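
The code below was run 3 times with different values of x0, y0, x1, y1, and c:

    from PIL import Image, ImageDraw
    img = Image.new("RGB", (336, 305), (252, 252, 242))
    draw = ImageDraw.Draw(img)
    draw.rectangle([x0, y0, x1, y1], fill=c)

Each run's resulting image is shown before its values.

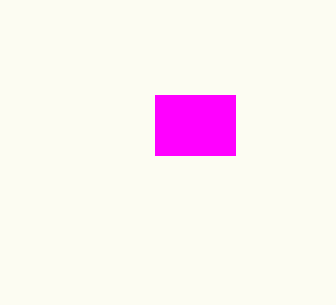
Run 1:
x0 = 155, y0 = 95, x1 = 235, y1 = 155, c = 'magenta'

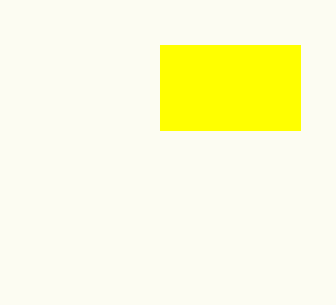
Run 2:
x0 = 160; y0 = 45; x1 = 300; y1 = 130; c = 'yellow'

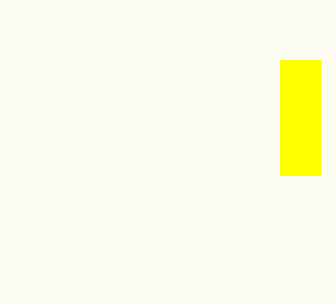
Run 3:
x0 = 280
y0 = 60
x1 = 320
y1 = 175
c = 'yellow'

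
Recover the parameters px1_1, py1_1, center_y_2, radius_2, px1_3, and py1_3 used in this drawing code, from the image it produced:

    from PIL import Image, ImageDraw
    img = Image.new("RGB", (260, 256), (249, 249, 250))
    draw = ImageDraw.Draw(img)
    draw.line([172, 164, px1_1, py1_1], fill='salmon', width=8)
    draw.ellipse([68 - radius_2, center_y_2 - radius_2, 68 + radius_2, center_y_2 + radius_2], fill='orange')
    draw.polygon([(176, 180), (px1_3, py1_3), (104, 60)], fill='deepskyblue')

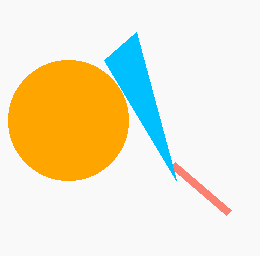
px1_1 = 228, py1_1 = 212, center_y_2 = 120, radius_2 = 60, px1_3 = 136, py1_3 = 32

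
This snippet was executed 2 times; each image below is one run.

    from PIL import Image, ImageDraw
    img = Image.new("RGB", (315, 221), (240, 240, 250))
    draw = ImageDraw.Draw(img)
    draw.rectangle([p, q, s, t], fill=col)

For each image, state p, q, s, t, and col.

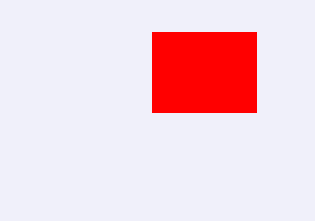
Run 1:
p = 152; q = 32; s = 256; t = 112; col = 'red'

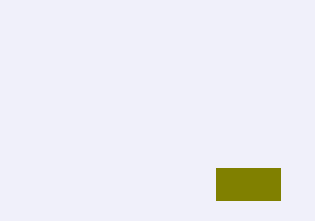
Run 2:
p = 216, q = 168, s = 280, t = 200, col = 'olive'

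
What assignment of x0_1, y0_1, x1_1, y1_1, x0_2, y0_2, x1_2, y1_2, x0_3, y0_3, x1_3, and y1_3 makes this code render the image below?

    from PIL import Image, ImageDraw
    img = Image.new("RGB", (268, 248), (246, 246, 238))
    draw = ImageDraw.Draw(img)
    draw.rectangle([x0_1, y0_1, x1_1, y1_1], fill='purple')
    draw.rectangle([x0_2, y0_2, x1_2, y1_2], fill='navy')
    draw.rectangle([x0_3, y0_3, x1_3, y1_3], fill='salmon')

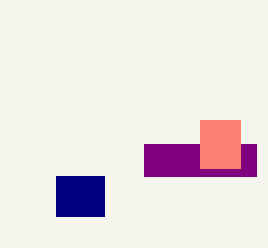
x0_1 = 144
y0_1 = 144
x1_1 = 256
y1_1 = 176
x0_2 = 56
y0_2 = 176
x1_2 = 104
y1_2 = 216
x0_3 = 200
y0_3 = 120
x1_3 = 240
y1_3 = 168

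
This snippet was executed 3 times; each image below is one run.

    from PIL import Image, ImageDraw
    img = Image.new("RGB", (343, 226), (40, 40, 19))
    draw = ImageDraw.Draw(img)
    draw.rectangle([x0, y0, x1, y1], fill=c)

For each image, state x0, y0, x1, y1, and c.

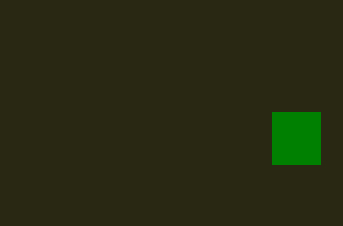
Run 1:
x0 = 272; y0 = 112; x1 = 320; y1 = 164; c = 'green'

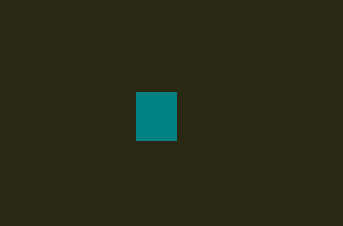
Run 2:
x0 = 136
y0 = 92
x1 = 176
y1 = 140
c = 'teal'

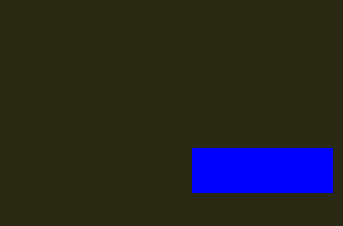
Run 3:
x0 = 192; y0 = 148; x1 = 332; y1 = 192; c = 'blue'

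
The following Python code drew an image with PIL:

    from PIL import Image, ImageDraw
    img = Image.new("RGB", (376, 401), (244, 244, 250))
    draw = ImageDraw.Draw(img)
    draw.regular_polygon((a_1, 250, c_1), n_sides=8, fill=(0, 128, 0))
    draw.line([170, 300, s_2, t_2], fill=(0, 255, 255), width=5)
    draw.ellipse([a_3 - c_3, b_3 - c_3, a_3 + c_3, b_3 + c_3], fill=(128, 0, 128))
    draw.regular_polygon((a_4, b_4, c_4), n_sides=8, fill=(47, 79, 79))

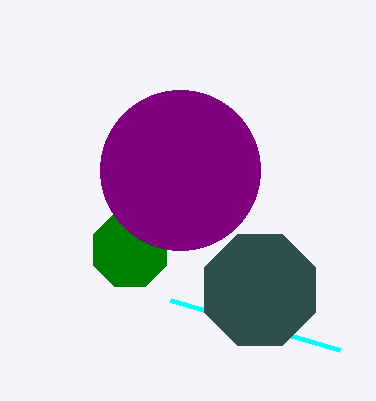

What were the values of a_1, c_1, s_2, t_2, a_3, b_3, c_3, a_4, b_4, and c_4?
a_1 = 130, c_1 = 40, s_2 = 340, t_2 = 350, a_3 = 180, b_3 = 170, c_3 = 80, a_4 = 260, b_4 = 290, c_4 = 60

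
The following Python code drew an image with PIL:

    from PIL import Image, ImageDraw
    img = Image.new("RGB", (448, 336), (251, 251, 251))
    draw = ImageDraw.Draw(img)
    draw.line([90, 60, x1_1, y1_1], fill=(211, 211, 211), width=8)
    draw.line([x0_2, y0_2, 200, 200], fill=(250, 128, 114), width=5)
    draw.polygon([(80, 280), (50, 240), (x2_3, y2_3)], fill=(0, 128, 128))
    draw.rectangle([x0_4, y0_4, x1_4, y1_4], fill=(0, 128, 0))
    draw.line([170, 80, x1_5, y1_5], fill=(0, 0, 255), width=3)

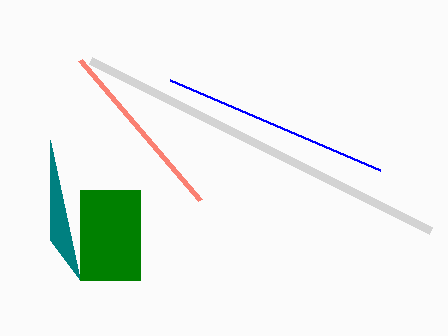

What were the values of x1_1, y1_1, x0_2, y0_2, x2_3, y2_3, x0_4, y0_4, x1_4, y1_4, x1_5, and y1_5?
x1_1 = 430; y1_1 = 230; x0_2 = 80; y0_2 = 60; x2_3 = 50; y2_3 = 140; x0_4 = 80; y0_4 = 190; x1_4 = 140; y1_4 = 280; x1_5 = 380; y1_5 = 170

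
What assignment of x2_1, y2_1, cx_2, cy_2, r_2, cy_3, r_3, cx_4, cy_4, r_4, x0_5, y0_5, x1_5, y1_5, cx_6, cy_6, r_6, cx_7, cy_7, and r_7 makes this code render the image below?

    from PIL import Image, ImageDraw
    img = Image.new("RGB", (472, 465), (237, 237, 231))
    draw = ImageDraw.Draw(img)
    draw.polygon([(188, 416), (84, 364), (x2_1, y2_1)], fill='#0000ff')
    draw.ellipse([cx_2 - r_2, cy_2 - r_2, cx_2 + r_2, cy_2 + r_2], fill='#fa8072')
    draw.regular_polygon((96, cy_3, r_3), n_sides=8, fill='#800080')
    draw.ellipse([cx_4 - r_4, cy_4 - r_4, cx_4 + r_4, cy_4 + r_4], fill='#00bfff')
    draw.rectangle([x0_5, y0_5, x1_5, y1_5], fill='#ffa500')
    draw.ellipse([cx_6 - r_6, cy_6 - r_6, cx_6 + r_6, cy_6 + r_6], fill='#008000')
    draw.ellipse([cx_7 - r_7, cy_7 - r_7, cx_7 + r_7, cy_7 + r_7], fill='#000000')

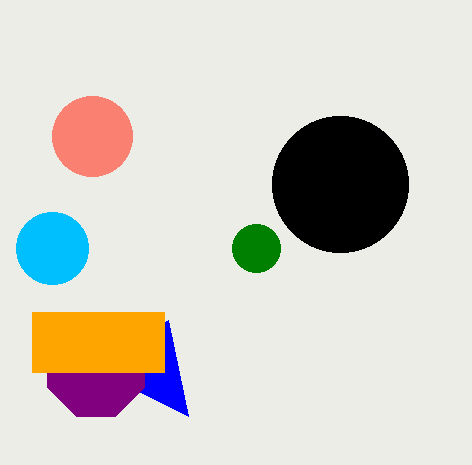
x2_1 = 168, y2_1 = 320, cx_2 = 92, cy_2 = 136, r_2 = 40, cy_3 = 368, r_3 = 52, cx_4 = 52, cy_4 = 248, r_4 = 36, x0_5 = 32, y0_5 = 312, x1_5 = 164, y1_5 = 372, cx_6 = 256, cy_6 = 248, r_6 = 24, cx_7 = 340, cy_7 = 184, r_7 = 68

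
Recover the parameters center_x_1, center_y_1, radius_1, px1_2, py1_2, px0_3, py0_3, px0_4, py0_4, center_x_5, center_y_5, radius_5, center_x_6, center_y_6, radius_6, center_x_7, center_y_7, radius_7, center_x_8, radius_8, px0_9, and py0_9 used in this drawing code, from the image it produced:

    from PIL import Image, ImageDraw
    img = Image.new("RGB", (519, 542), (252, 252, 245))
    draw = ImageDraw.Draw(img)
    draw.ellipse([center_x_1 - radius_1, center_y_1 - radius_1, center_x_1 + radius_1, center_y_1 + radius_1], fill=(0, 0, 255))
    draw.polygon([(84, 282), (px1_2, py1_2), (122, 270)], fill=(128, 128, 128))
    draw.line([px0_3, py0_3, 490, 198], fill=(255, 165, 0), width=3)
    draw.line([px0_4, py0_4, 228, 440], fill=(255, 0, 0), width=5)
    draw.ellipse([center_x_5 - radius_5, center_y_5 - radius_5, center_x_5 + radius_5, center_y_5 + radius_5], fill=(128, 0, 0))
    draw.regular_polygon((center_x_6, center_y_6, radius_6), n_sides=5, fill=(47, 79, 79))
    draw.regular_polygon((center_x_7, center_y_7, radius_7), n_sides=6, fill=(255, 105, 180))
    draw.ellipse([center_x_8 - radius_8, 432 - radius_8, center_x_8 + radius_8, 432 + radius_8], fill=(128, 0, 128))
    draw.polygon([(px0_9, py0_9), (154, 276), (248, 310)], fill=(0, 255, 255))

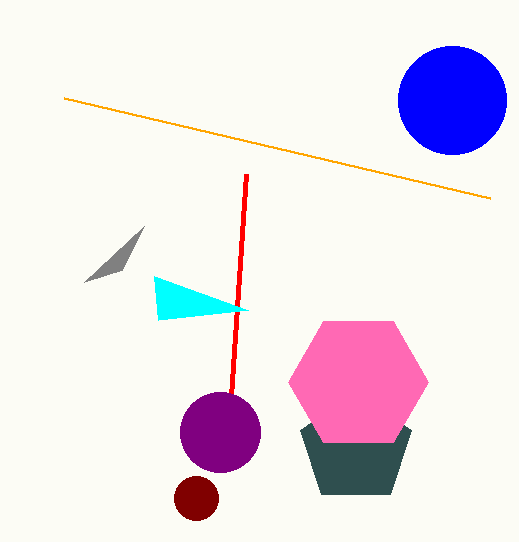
center_x_1 = 452
center_y_1 = 100
radius_1 = 54
px1_2 = 144
py1_2 = 226
px0_3 = 64
py0_3 = 98
px0_4 = 246
py0_4 = 174
center_x_5 = 196
center_y_5 = 498
radius_5 = 22
center_x_6 = 356
center_y_6 = 448
radius_6 = 58
center_x_7 = 358
center_y_7 = 382
radius_7 = 70
center_x_8 = 220
radius_8 = 40
px0_9 = 158
py0_9 = 320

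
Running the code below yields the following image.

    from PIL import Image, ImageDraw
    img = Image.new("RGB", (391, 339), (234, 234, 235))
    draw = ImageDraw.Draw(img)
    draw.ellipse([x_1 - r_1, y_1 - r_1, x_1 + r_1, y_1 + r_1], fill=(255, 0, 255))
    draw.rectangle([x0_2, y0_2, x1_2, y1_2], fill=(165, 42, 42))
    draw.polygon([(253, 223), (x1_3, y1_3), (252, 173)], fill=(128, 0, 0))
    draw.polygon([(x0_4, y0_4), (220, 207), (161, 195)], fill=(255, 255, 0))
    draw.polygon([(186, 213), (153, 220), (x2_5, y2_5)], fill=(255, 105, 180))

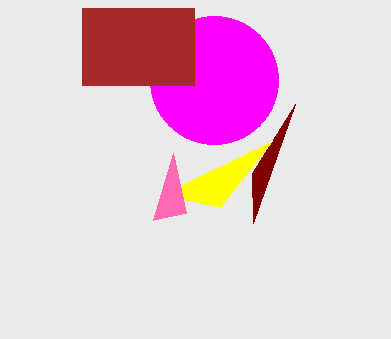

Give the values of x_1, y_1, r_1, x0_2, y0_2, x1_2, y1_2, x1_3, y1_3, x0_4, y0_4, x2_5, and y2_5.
x_1 = 214; y_1 = 80; r_1 = 64; x0_2 = 82; y0_2 = 8; x1_2 = 194; y1_2 = 85; x1_3 = 295; y1_3 = 104; x0_4 = 272; y0_4 = 141; x2_5 = 173; y2_5 = 153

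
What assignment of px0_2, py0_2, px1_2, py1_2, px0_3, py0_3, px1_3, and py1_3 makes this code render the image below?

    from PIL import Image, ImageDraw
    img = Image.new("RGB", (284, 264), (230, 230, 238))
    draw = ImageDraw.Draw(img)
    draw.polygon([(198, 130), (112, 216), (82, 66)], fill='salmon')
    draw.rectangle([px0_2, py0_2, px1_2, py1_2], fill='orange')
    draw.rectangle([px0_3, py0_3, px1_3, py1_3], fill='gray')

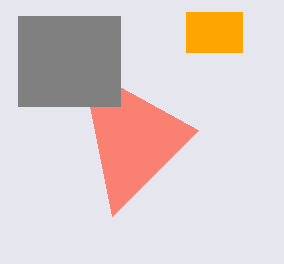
px0_2 = 186
py0_2 = 12
px1_2 = 242
py1_2 = 52
px0_3 = 18
py0_3 = 16
px1_3 = 120
py1_3 = 106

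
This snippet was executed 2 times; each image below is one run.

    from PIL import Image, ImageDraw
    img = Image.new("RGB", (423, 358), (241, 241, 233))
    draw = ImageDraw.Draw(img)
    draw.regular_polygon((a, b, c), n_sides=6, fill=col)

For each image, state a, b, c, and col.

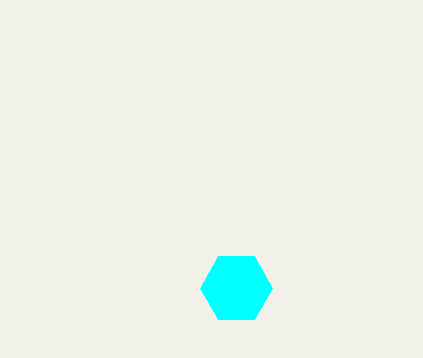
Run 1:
a = 236; b = 288; c = 36; col = 'cyan'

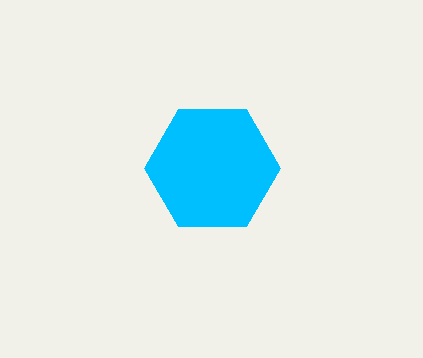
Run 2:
a = 212; b = 168; c = 68; col = 'deepskyblue'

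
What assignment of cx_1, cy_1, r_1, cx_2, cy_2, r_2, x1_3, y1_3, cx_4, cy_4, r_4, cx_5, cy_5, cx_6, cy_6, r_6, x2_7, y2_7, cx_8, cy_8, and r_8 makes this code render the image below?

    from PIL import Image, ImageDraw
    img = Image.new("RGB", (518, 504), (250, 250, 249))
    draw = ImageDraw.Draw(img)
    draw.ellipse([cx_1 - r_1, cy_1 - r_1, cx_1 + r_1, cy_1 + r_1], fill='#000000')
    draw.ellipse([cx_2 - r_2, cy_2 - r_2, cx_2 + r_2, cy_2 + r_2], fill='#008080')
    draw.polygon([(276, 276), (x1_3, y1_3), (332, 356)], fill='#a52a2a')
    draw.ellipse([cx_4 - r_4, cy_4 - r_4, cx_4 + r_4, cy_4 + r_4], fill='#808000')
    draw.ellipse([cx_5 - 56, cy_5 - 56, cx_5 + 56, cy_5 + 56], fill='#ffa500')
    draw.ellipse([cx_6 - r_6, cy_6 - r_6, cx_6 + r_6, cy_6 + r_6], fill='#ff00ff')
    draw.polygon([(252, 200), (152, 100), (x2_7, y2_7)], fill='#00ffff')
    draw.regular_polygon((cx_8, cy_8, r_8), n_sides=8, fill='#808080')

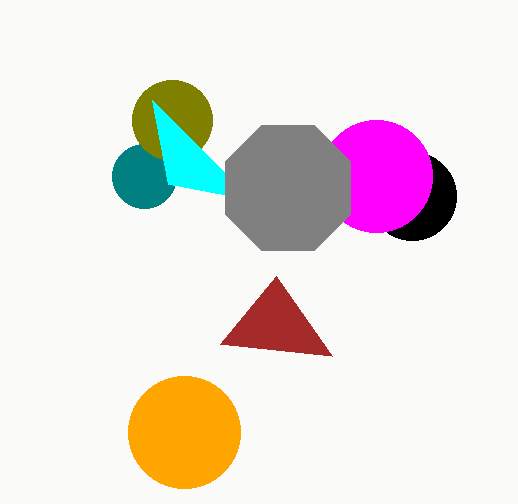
cx_1 = 412; cy_1 = 196; r_1 = 44; cx_2 = 144; cy_2 = 176; r_2 = 32; x1_3 = 220; y1_3 = 344; cx_4 = 172; cy_4 = 120; r_4 = 40; cx_5 = 184; cy_5 = 432; cx_6 = 376; cy_6 = 176; r_6 = 56; x2_7 = 168; y2_7 = 184; cx_8 = 288; cy_8 = 188; r_8 = 68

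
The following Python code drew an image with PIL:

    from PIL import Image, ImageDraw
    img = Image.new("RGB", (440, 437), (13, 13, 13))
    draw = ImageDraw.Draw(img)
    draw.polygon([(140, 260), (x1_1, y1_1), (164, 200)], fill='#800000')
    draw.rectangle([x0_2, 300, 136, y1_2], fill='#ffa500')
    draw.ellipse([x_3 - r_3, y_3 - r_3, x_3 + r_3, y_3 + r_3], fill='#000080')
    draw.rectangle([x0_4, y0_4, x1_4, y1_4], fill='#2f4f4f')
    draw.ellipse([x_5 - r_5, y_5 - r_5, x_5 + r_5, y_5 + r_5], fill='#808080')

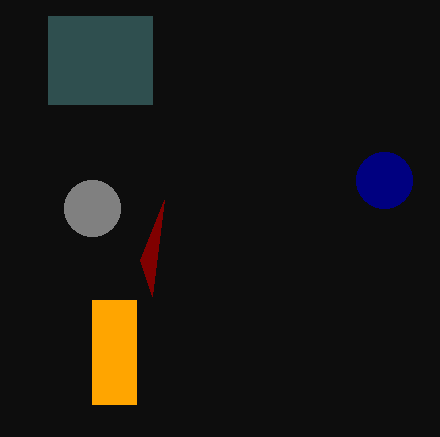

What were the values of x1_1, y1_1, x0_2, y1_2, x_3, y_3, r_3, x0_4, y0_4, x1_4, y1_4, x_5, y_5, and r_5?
x1_1 = 152
y1_1 = 296
x0_2 = 92
y1_2 = 404
x_3 = 384
y_3 = 180
r_3 = 28
x0_4 = 48
y0_4 = 16
x1_4 = 152
y1_4 = 104
x_5 = 92
y_5 = 208
r_5 = 28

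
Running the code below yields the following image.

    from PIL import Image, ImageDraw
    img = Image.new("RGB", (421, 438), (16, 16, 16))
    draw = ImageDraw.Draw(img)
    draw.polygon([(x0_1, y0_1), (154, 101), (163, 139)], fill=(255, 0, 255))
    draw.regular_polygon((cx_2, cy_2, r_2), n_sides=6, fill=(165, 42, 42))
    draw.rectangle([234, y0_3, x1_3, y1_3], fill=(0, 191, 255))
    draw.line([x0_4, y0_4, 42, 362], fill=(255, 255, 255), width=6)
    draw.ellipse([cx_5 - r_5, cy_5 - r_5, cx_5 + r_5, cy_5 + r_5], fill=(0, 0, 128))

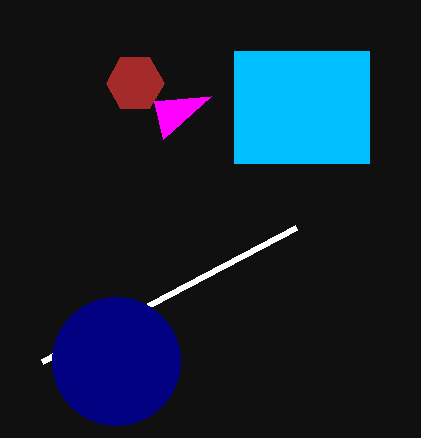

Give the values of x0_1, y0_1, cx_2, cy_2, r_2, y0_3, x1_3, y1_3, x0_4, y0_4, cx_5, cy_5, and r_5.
x0_1 = 211, y0_1 = 96, cx_2 = 135, cy_2 = 83, r_2 = 29, y0_3 = 51, x1_3 = 369, y1_3 = 163, x0_4 = 296, y0_4 = 228, cx_5 = 116, cy_5 = 361, r_5 = 64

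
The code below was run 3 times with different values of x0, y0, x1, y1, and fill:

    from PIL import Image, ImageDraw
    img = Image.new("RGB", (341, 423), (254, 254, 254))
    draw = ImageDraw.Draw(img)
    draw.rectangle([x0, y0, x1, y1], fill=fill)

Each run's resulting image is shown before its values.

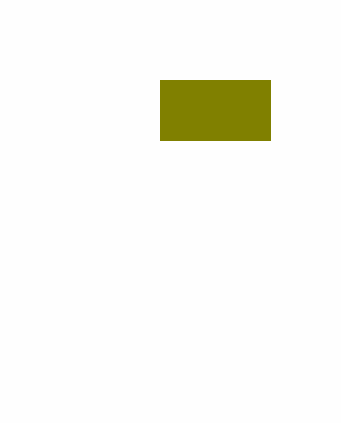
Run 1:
x0 = 160, y0 = 80, x1 = 270, y1 = 140, fill = 'olive'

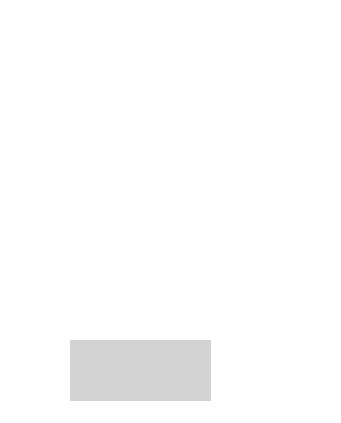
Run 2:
x0 = 70; y0 = 340; x1 = 210; y1 = 400; fill = 'lightgray'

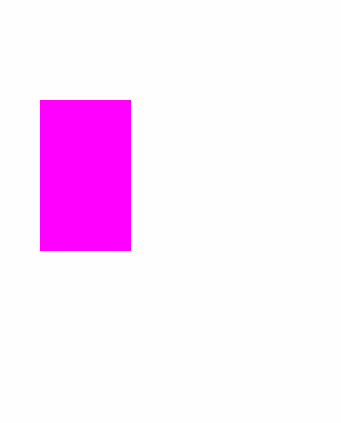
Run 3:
x0 = 40; y0 = 100; x1 = 130; y1 = 250; fill = 'magenta'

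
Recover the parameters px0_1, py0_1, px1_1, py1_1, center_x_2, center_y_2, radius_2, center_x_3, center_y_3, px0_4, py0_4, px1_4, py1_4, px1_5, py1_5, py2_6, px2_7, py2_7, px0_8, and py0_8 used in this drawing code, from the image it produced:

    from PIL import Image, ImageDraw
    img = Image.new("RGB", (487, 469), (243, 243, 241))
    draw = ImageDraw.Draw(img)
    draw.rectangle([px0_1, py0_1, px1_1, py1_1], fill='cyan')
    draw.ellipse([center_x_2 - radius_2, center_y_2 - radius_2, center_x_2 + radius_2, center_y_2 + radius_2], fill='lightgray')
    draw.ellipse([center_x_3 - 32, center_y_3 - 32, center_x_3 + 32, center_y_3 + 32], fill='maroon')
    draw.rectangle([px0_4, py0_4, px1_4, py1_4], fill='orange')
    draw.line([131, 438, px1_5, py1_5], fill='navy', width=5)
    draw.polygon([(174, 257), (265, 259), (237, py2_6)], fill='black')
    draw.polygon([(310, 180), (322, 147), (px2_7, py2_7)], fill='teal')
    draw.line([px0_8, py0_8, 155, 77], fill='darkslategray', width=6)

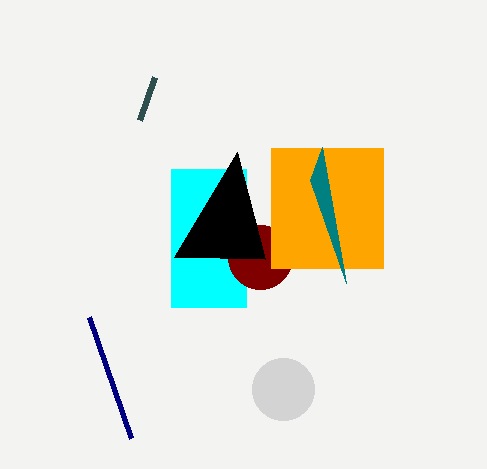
px0_1 = 171
py0_1 = 169
px1_1 = 246
py1_1 = 307
center_x_2 = 283
center_y_2 = 389
radius_2 = 31
center_x_3 = 260
center_y_3 = 257
px0_4 = 271
py0_4 = 148
px1_4 = 383
py1_4 = 268
px1_5 = 89
py1_5 = 317
py2_6 = 152
px2_7 = 346
py2_7 = 283
px0_8 = 140
py0_8 = 120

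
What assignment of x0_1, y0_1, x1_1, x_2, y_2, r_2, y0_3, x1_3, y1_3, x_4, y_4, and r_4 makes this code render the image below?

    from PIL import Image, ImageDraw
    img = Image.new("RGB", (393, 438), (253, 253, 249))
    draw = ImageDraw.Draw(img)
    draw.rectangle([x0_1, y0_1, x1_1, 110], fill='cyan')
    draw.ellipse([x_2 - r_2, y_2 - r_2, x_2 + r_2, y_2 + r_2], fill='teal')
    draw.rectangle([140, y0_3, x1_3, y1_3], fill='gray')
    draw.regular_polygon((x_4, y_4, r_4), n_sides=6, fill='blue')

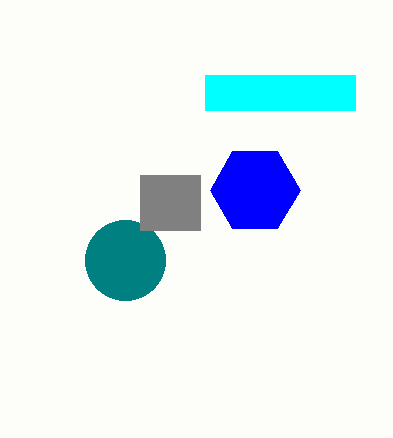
x0_1 = 205, y0_1 = 75, x1_1 = 355, x_2 = 125, y_2 = 260, r_2 = 40, y0_3 = 175, x1_3 = 200, y1_3 = 230, x_4 = 255, y_4 = 190, r_4 = 45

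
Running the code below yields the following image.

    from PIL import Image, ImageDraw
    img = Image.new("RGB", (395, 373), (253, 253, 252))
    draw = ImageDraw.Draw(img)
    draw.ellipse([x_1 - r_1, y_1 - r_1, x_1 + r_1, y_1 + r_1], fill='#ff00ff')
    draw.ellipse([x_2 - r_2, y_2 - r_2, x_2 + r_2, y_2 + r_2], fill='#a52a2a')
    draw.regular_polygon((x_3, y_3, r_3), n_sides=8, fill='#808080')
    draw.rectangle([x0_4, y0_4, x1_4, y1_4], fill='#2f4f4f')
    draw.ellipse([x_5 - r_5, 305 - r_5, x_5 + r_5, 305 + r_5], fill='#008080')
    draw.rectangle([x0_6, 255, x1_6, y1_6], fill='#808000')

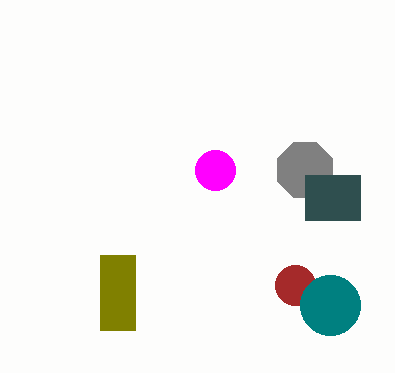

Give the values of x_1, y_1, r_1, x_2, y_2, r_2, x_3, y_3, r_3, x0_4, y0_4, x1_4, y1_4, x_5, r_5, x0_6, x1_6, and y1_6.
x_1 = 215, y_1 = 170, r_1 = 20, x_2 = 295, y_2 = 285, r_2 = 20, x_3 = 305, y_3 = 170, r_3 = 30, x0_4 = 305, y0_4 = 175, x1_4 = 360, y1_4 = 220, x_5 = 330, r_5 = 30, x0_6 = 100, x1_6 = 135, y1_6 = 330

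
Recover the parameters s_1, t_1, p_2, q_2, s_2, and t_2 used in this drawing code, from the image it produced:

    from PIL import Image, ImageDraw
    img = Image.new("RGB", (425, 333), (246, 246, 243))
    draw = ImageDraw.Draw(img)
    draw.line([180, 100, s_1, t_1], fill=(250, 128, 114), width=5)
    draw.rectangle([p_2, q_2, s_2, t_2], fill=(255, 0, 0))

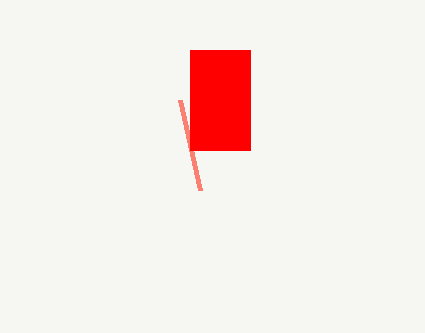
s_1 = 200, t_1 = 190, p_2 = 190, q_2 = 50, s_2 = 250, t_2 = 150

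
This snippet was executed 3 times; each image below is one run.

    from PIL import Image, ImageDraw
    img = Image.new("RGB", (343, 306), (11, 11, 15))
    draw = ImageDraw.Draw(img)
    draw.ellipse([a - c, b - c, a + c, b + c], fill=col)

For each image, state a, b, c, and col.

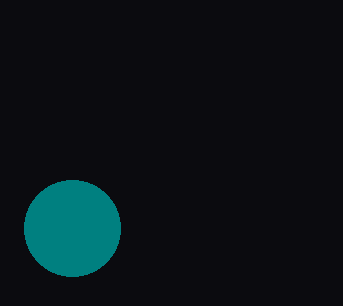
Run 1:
a = 72
b = 228
c = 48
col = 'teal'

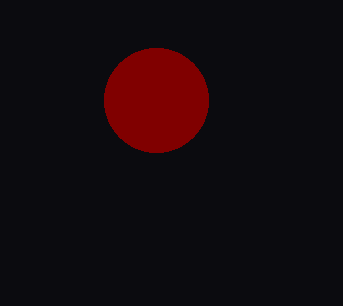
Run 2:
a = 156, b = 100, c = 52, col = 'maroon'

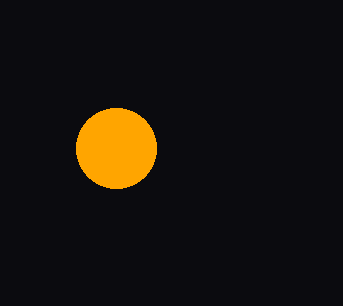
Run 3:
a = 116, b = 148, c = 40, col = 'orange'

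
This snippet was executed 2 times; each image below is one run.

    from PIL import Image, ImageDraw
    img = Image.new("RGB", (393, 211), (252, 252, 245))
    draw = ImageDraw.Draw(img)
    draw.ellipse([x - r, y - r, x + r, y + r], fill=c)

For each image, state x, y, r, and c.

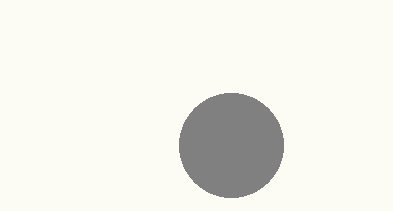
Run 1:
x = 231; y = 145; r = 52; c = 'gray'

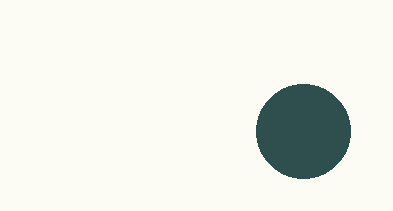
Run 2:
x = 303, y = 131, r = 47, c = 'darkslategray'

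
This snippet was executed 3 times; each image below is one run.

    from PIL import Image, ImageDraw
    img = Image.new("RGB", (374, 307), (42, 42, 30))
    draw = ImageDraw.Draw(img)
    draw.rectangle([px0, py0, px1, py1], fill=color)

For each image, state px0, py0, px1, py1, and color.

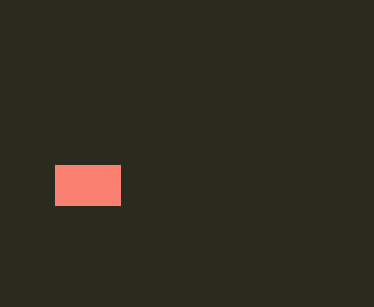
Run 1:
px0 = 55, py0 = 165, px1 = 120, py1 = 205, color = 'salmon'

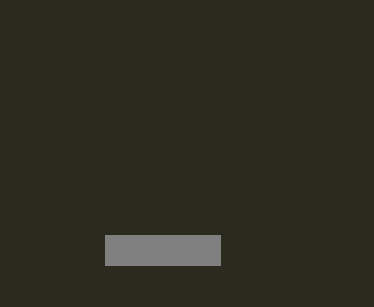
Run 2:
px0 = 105
py0 = 235
px1 = 220
py1 = 265
color = 'gray'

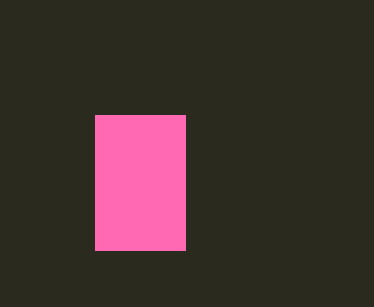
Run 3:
px0 = 95; py0 = 115; px1 = 185; py1 = 250; color = 'hotpink'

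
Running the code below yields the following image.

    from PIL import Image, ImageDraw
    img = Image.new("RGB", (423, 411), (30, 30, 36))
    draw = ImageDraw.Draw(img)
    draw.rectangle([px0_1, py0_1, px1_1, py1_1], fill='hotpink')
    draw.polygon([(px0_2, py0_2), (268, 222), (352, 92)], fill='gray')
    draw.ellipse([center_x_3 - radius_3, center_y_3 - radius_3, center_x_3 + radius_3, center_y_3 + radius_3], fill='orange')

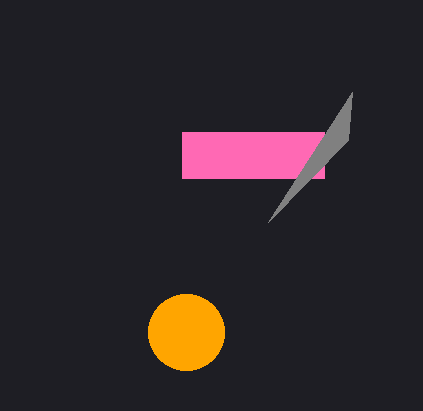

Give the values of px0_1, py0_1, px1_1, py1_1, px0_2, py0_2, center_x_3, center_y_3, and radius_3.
px0_1 = 182; py0_1 = 132; px1_1 = 324; py1_1 = 178; px0_2 = 348; py0_2 = 140; center_x_3 = 186; center_y_3 = 332; radius_3 = 38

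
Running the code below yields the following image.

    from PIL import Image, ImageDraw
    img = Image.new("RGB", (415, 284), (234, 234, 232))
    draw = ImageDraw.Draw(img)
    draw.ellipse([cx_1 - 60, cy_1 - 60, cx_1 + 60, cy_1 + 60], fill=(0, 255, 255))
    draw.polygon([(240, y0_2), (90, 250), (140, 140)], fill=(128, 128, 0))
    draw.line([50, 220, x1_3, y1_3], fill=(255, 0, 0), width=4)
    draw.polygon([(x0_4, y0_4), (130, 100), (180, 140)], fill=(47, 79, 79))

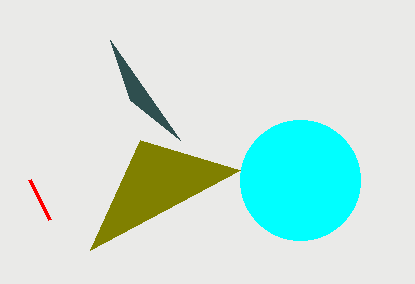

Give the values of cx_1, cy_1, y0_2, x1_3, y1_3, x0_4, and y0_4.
cx_1 = 300, cy_1 = 180, y0_2 = 170, x1_3 = 30, y1_3 = 180, x0_4 = 110, y0_4 = 40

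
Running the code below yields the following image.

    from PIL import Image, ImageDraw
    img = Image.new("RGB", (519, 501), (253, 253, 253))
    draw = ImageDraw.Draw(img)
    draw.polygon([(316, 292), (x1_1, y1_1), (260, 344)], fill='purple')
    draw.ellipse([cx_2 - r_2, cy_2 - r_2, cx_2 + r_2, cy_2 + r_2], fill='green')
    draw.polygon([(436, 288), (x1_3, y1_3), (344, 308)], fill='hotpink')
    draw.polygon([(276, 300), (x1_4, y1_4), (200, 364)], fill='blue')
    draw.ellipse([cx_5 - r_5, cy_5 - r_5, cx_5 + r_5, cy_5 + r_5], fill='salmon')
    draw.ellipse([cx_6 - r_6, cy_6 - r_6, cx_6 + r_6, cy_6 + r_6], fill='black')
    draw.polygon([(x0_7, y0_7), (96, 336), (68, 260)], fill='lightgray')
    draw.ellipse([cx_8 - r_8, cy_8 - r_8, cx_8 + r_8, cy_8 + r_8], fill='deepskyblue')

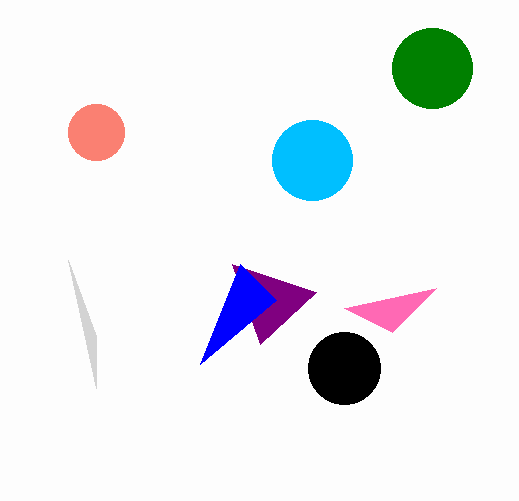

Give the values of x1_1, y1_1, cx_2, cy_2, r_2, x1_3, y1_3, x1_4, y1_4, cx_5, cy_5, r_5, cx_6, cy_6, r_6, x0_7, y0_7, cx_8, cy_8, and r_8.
x1_1 = 232; y1_1 = 264; cx_2 = 432; cy_2 = 68; r_2 = 40; x1_3 = 392; y1_3 = 332; x1_4 = 240; y1_4 = 264; cx_5 = 96; cy_5 = 132; r_5 = 28; cx_6 = 344; cy_6 = 368; r_6 = 36; x0_7 = 96; y0_7 = 388; cx_8 = 312; cy_8 = 160; r_8 = 40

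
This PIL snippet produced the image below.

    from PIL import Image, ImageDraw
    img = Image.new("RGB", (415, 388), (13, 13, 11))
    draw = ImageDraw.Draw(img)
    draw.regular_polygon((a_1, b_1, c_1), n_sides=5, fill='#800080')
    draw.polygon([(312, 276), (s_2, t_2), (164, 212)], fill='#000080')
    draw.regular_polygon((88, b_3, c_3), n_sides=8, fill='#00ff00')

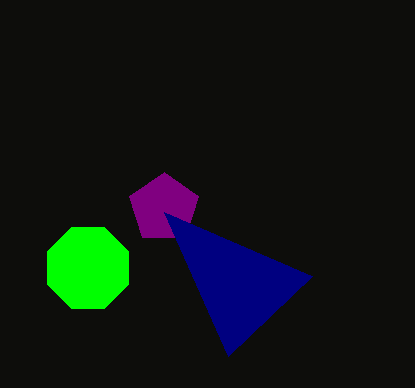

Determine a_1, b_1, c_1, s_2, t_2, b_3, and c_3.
a_1 = 164; b_1 = 208; c_1 = 36; s_2 = 228; t_2 = 356; b_3 = 268; c_3 = 44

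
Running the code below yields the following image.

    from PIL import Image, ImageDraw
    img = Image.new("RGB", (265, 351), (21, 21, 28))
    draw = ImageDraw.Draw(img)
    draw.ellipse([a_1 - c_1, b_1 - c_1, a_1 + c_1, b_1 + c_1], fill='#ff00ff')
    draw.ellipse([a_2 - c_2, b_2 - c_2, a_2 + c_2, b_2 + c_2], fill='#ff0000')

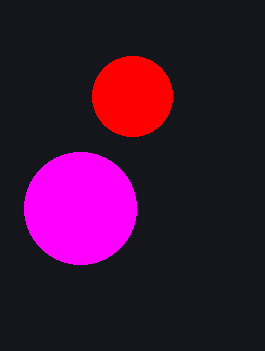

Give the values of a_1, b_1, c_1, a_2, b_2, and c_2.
a_1 = 80; b_1 = 208; c_1 = 56; a_2 = 132; b_2 = 96; c_2 = 40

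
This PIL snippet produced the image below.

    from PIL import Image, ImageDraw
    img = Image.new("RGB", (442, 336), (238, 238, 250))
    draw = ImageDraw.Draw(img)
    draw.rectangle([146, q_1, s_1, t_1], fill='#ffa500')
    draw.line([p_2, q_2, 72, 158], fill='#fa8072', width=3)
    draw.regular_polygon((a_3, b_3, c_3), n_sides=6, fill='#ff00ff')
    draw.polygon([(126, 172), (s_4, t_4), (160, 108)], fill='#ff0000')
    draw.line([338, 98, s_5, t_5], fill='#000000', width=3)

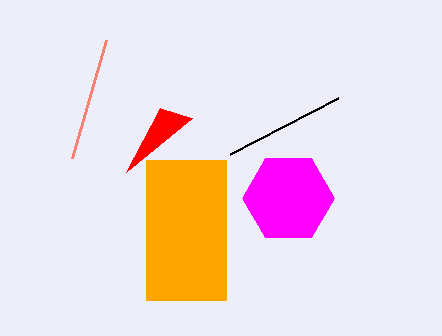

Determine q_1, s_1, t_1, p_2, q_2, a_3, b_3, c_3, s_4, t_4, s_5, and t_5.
q_1 = 160, s_1 = 226, t_1 = 300, p_2 = 106, q_2 = 40, a_3 = 288, b_3 = 198, c_3 = 46, s_4 = 192, t_4 = 118, s_5 = 230, t_5 = 154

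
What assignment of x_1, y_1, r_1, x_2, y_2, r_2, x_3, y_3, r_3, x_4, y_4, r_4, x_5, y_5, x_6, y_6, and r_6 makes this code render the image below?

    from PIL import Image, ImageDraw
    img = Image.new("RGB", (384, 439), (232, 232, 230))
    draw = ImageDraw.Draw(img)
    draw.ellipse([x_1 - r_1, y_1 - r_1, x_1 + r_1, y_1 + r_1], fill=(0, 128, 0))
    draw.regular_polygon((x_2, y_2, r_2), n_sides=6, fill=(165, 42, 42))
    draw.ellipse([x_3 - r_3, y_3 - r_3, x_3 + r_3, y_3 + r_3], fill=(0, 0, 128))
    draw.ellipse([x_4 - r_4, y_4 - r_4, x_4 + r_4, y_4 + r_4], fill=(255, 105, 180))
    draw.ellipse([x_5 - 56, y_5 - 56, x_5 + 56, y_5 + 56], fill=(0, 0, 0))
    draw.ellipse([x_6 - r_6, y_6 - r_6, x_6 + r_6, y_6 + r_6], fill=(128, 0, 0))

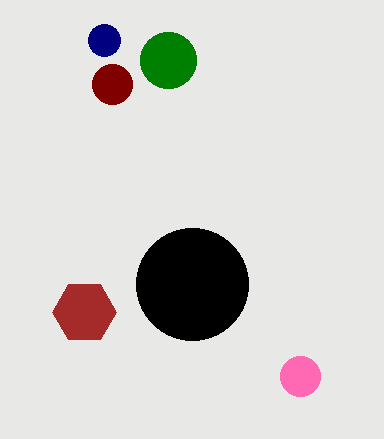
x_1 = 168, y_1 = 60, r_1 = 28, x_2 = 84, y_2 = 312, r_2 = 32, x_3 = 104, y_3 = 40, r_3 = 16, x_4 = 300, y_4 = 376, r_4 = 20, x_5 = 192, y_5 = 284, x_6 = 112, y_6 = 84, r_6 = 20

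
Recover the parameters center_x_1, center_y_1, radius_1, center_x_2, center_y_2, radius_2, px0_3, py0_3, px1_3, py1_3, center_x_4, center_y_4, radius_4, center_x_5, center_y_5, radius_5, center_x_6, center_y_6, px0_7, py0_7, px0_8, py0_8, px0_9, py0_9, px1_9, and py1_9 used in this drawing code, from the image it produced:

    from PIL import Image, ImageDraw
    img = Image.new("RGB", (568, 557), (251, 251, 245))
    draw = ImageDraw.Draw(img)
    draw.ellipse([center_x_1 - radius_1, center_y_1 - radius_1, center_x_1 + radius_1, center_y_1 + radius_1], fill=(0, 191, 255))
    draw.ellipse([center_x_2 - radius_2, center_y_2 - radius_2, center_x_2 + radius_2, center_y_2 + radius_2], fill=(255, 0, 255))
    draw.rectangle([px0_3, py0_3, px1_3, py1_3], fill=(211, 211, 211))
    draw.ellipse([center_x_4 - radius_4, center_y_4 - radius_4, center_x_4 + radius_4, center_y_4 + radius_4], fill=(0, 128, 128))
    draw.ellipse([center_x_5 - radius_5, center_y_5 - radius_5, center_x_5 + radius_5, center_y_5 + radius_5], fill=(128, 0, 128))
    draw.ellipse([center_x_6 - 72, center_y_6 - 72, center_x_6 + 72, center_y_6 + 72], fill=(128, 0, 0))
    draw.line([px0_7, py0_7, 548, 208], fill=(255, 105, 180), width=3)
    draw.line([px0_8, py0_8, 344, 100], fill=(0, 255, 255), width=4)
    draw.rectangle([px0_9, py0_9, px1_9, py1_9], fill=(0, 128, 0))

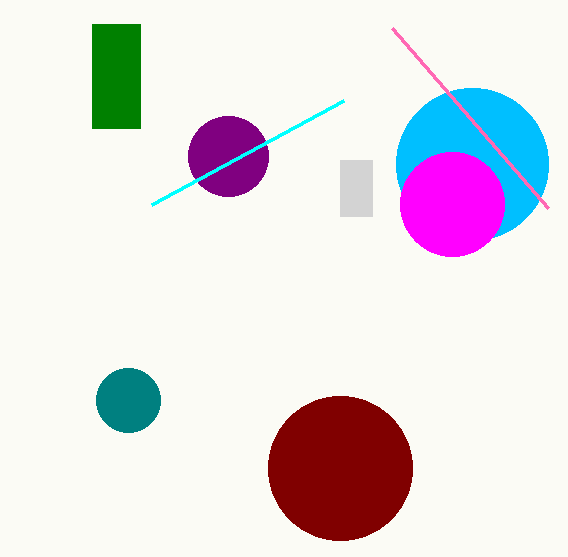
center_x_1 = 472
center_y_1 = 164
radius_1 = 76
center_x_2 = 452
center_y_2 = 204
radius_2 = 52
px0_3 = 340
py0_3 = 160
px1_3 = 372
py1_3 = 216
center_x_4 = 128
center_y_4 = 400
radius_4 = 32
center_x_5 = 228
center_y_5 = 156
radius_5 = 40
center_x_6 = 340
center_y_6 = 468
px0_7 = 392
py0_7 = 28
px0_8 = 152
py0_8 = 204
px0_9 = 92
py0_9 = 24
px1_9 = 140
py1_9 = 128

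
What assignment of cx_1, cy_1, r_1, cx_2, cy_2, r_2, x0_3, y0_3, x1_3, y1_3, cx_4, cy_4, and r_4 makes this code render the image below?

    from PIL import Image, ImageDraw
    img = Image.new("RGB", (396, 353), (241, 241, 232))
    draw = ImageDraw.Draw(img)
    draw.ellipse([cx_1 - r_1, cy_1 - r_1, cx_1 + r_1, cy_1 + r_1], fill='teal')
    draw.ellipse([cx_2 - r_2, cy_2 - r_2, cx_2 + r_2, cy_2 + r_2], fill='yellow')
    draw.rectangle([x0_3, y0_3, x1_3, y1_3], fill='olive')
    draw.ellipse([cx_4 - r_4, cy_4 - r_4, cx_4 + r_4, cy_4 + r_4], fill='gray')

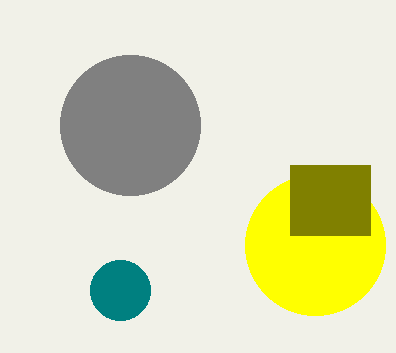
cx_1 = 120
cy_1 = 290
r_1 = 30
cx_2 = 315
cy_2 = 245
r_2 = 70
x0_3 = 290
y0_3 = 165
x1_3 = 370
y1_3 = 235
cx_4 = 130
cy_4 = 125
r_4 = 70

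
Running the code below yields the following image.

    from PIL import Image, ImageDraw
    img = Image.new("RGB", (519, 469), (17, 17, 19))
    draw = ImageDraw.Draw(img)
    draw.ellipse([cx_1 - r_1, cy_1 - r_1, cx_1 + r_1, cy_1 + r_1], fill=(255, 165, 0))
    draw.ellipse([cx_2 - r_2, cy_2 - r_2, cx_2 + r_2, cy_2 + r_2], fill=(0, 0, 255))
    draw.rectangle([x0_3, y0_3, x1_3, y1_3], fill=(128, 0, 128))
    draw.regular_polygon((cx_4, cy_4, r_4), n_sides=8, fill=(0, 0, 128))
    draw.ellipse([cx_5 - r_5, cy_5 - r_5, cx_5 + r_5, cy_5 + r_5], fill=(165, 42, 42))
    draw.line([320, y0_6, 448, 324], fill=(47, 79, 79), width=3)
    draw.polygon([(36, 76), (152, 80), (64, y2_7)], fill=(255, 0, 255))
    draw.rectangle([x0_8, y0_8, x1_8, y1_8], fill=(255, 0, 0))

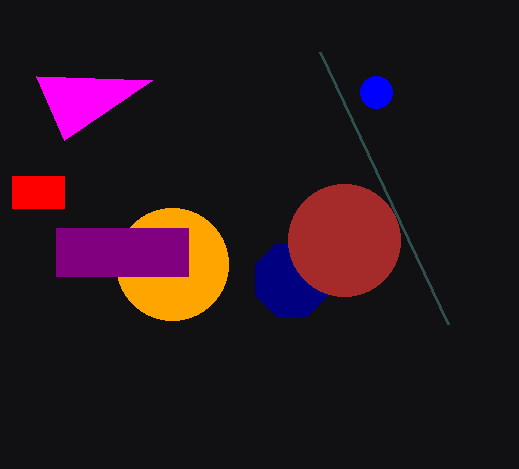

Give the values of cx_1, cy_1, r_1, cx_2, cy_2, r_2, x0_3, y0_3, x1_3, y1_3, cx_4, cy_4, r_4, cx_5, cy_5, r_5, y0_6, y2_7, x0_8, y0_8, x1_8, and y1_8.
cx_1 = 172, cy_1 = 264, r_1 = 56, cx_2 = 376, cy_2 = 92, r_2 = 16, x0_3 = 56, y0_3 = 228, x1_3 = 188, y1_3 = 276, cx_4 = 292, cy_4 = 280, r_4 = 40, cx_5 = 344, cy_5 = 240, r_5 = 56, y0_6 = 52, y2_7 = 140, x0_8 = 12, y0_8 = 176, x1_8 = 64, y1_8 = 208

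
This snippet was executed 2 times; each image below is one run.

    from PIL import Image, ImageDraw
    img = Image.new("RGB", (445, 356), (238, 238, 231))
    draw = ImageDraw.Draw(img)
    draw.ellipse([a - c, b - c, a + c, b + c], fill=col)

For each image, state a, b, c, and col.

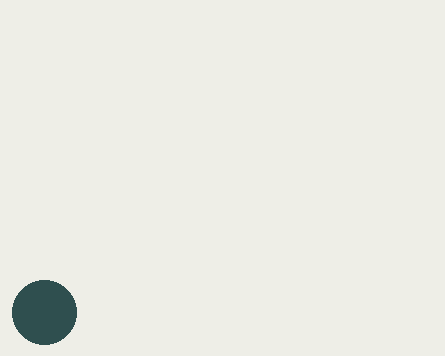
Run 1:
a = 44; b = 312; c = 32; col = 'darkslategray'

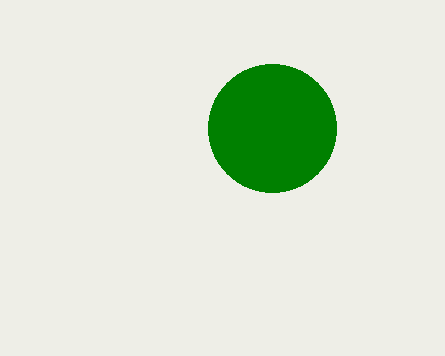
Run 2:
a = 272
b = 128
c = 64
col = 'green'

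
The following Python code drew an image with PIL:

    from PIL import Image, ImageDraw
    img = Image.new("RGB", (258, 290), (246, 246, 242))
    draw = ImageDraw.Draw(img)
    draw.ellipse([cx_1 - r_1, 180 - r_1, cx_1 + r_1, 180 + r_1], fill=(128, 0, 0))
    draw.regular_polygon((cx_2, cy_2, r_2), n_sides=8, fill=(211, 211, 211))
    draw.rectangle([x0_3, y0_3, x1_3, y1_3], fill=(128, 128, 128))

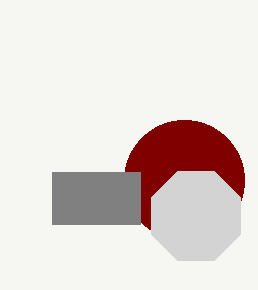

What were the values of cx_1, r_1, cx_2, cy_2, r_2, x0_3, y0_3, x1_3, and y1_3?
cx_1 = 184; r_1 = 60; cx_2 = 196; cy_2 = 216; r_2 = 48; x0_3 = 52; y0_3 = 172; x1_3 = 140; y1_3 = 224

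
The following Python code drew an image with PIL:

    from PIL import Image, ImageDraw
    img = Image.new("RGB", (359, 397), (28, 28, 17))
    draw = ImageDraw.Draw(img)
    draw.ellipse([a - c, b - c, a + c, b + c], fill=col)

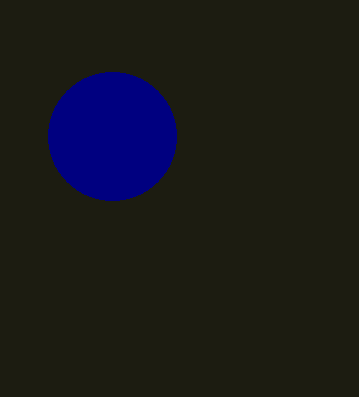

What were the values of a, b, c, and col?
a = 112
b = 136
c = 64
col = 'navy'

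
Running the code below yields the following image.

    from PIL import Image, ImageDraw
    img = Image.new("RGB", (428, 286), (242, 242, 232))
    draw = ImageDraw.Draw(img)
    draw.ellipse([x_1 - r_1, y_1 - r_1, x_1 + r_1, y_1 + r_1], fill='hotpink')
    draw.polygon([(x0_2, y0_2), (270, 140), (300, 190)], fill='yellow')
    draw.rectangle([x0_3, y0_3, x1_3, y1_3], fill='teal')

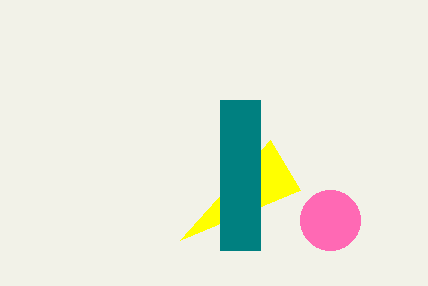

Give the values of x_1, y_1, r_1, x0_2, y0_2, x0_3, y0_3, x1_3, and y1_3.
x_1 = 330
y_1 = 220
r_1 = 30
x0_2 = 180
y0_2 = 240
x0_3 = 220
y0_3 = 100
x1_3 = 260
y1_3 = 250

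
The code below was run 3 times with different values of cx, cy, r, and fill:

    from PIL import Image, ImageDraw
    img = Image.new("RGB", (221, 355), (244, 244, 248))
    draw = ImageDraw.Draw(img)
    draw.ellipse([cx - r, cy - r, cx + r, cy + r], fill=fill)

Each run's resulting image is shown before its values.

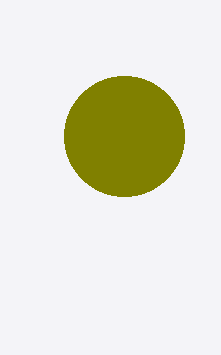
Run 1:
cx = 124, cy = 136, r = 60, fill = 'olive'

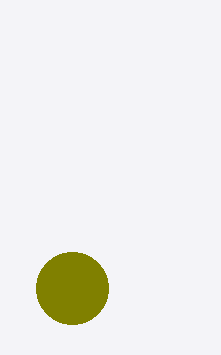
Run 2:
cx = 72
cy = 288
r = 36
fill = 'olive'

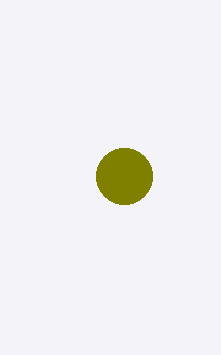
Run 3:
cx = 124
cy = 176
r = 28
fill = 'olive'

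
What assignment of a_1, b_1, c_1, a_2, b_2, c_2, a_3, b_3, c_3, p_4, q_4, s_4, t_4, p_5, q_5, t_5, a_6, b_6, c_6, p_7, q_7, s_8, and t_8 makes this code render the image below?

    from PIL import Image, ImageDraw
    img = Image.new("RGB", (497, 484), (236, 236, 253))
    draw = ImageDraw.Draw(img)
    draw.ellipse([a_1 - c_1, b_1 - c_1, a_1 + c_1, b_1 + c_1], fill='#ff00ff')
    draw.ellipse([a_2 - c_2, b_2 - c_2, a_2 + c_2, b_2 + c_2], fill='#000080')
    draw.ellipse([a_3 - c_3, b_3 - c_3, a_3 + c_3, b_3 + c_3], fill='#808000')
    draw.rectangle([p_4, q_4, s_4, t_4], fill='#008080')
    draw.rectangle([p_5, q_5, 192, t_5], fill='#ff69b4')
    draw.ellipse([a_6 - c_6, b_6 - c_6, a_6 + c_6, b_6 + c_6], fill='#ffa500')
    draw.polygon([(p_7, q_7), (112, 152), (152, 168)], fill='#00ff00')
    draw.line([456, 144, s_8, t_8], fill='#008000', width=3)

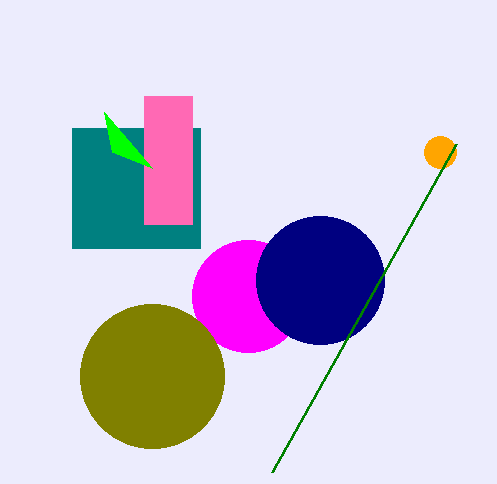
a_1 = 248
b_1 = 296
c_1 = 56
a_2 = 320
b_2 = 280
c_2 = 64
a_3 = 152
b_3 = 376
c_3 = 72
p_4 = 72
q_4 = 128
s_4 = 200
t_4 = 248
p_5 = 144
q_5 = 96
t_5 = 224
a_6 = 440
b_6 = 152
c_6 = 16
p_7 = 104
q_7 = 112
s_8 = 272
t_8 = 472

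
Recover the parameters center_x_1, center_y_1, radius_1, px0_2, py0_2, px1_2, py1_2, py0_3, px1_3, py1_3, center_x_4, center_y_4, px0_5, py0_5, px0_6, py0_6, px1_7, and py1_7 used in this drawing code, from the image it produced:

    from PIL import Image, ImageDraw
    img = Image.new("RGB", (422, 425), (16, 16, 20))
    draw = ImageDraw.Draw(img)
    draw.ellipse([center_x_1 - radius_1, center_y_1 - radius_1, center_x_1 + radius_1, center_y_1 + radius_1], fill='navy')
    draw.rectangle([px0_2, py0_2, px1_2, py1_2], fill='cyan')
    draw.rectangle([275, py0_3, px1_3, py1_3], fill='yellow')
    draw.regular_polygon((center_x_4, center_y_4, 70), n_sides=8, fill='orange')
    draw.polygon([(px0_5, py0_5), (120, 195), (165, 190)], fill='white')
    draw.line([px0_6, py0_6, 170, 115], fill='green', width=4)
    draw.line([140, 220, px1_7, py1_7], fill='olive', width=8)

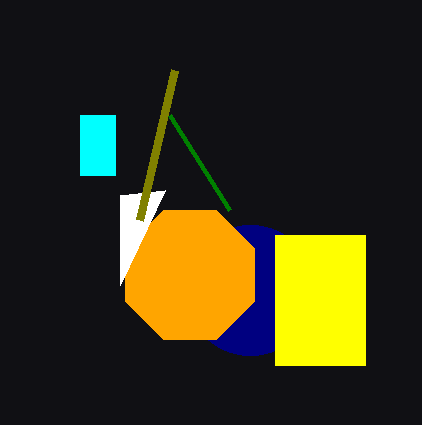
center_x_1 = 250; center_y_1 = 290; radius_1 = 65; px0_2 = 80; py0_2 = 115; px1_2 = 115; py1_2 = 175; py0_3 = 235; px1_3 = 365; py1_3 = 365; center_x_4 = 190; center_y_4 = 275; px0_5 = 120; py0_5 = 285; px0_6 = 230; py0_6 = 210; px1_7 = 175; py1_7 = 70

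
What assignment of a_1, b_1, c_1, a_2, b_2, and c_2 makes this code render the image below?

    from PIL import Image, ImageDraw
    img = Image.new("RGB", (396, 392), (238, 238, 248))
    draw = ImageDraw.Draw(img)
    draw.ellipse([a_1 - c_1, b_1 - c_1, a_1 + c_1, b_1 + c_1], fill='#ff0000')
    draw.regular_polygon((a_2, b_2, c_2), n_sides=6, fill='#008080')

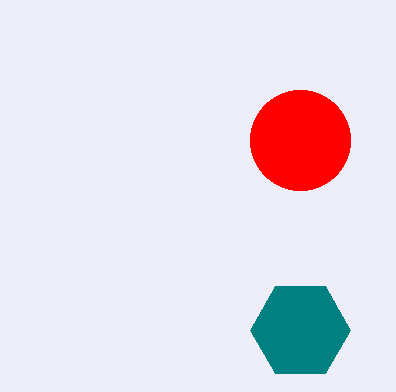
a_1 = 300
b_1 = 140
c_1 = 50
a_2 = 300
b_2 = 330
c_2 = 50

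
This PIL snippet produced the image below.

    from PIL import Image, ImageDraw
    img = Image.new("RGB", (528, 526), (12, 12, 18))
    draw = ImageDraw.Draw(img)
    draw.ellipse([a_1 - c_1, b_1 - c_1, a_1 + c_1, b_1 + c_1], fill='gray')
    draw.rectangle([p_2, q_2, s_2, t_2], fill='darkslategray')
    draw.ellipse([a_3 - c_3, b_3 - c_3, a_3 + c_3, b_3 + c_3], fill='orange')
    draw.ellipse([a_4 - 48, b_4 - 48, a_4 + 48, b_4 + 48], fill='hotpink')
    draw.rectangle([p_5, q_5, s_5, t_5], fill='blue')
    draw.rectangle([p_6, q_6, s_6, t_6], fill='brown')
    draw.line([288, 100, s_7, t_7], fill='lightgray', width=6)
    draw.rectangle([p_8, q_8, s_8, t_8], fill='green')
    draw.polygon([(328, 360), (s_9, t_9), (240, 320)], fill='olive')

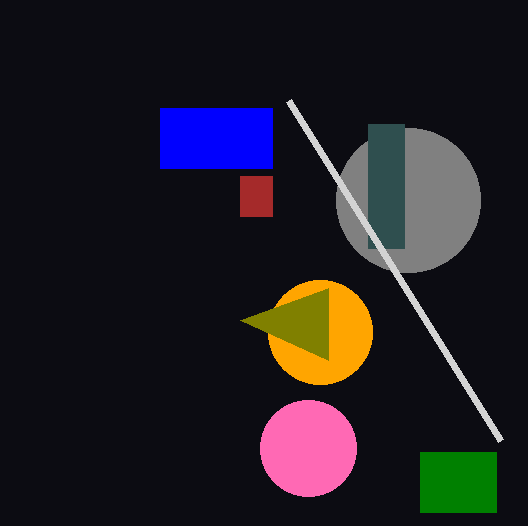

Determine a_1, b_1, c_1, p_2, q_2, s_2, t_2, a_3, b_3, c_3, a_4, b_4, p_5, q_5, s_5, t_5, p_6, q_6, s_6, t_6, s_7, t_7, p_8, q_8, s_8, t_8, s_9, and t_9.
a_1 = 408
b_1 = 200
c_1 = 72
p_2 = 368
q_2 = 124
s_2 = 404
t_2 = 248
a_3 = 320
b_3 = 332
c_3 = 52
a_4 = 308
b_4 = 448
p_5 = 160
q_5 = 108
s_5 = 272
t_5 = 168
p_6 = 240
q_6 = 176
s_6 = 272
t_6 = 216
s_7 = 500
t_7 = 440
p_8 = 420
q_8 = 452
s_8 = 496
t_8 = 512
s_9 = 328
t_9 = 288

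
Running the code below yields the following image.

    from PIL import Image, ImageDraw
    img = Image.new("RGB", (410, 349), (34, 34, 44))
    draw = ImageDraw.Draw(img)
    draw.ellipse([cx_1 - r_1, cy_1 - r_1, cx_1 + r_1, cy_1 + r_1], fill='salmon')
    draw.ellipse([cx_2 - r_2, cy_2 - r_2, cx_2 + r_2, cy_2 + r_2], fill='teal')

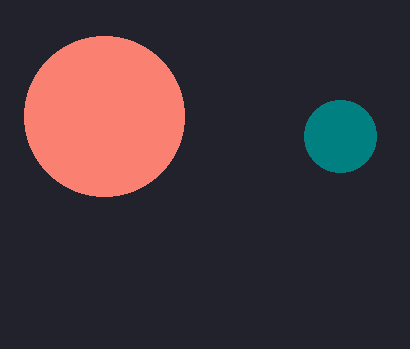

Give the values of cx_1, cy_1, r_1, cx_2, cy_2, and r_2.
cx_1 = 104, cy_1 = 116, r_1 = 80, cx_2 = 340, cy_2 = 136, r_2 = 36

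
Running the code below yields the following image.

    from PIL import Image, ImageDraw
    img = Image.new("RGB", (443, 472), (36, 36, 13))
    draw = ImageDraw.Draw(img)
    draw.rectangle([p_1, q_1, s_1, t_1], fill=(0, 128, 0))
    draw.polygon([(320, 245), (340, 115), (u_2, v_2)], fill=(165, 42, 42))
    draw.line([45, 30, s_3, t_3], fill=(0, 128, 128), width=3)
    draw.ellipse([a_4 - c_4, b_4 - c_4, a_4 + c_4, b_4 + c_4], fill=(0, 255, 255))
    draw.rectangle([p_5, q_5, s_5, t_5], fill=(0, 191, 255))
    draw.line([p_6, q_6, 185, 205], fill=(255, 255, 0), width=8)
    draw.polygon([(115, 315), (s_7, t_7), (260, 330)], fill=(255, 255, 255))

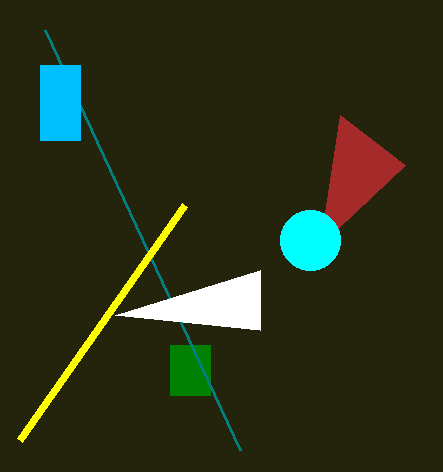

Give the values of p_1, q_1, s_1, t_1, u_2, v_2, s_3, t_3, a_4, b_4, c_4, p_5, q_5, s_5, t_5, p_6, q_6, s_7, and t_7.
p_1 = 170
q_1 = 345
s_1 = 210
t_1 = 395
u_2 = 405
v_2 = 165
s_3 = 240
t_3 = 450
a_4 = 310
b_4 = 240
c_4 = 30
p_5 = 40
q_5 = 65
s_5 = 80
t_5 = 140
p_6 = 20
q_6 = 440
s_7 = 260
t_7 = 270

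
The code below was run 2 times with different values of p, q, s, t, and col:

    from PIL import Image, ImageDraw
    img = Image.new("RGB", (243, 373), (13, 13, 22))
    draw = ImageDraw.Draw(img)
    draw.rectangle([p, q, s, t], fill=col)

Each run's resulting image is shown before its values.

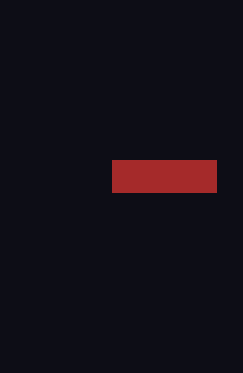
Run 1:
p = 112; q = 160; s = 216; t = 192; col = 'brown'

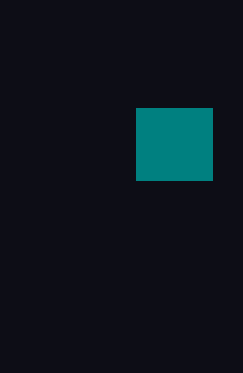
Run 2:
p = 136
q = 108
s = 212
t = 180
col = 'teal'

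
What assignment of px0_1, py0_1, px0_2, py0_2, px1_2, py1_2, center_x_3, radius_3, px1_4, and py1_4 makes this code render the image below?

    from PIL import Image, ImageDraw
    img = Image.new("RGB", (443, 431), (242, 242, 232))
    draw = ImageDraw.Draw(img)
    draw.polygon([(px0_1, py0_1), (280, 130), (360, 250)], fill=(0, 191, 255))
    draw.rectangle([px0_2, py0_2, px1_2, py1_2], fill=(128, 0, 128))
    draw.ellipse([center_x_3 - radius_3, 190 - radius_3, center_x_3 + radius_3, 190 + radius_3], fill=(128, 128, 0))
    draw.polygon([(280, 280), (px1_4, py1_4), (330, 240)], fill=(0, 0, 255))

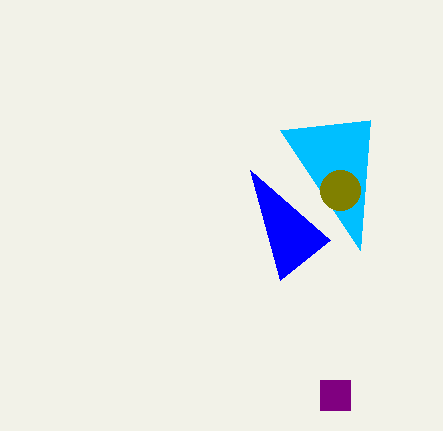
px0_1 = 370, py0_1 = 120, px0_2 = 320, py0_2 = 380, px1_2 = 350, py1_2 = 410, center_x_3 = 340, radius_3 = 20, px1_4 = 250, py1_4 = 170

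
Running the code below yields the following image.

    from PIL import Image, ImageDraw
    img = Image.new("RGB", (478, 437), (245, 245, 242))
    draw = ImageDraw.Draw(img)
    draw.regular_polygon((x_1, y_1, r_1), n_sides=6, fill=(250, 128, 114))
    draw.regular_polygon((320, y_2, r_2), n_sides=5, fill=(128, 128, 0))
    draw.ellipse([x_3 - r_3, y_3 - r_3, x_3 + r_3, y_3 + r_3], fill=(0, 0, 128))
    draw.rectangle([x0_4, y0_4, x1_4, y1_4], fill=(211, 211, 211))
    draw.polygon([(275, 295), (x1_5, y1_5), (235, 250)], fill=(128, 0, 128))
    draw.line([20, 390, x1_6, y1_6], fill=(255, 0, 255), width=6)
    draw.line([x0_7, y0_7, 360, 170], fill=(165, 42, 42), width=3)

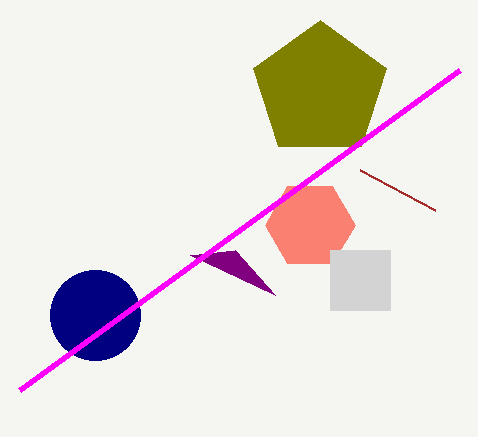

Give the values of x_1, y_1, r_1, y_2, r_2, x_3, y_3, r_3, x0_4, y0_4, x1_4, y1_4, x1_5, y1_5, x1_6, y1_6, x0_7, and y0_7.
x_1 = 310, y_1 = 225, r_1 = 45, y_2 = 90, r_2 = 70, x_3 = 95, y_3 = 315, r_3 = 45, x0_4 = 330, y0_4 = 250, x1_4 = 390, y1_4 = 310, x1_5 = 190, y1_5 = 255, x1_6 = 460, y1_6 = 70, x0_7 = 435, y0_7 = 210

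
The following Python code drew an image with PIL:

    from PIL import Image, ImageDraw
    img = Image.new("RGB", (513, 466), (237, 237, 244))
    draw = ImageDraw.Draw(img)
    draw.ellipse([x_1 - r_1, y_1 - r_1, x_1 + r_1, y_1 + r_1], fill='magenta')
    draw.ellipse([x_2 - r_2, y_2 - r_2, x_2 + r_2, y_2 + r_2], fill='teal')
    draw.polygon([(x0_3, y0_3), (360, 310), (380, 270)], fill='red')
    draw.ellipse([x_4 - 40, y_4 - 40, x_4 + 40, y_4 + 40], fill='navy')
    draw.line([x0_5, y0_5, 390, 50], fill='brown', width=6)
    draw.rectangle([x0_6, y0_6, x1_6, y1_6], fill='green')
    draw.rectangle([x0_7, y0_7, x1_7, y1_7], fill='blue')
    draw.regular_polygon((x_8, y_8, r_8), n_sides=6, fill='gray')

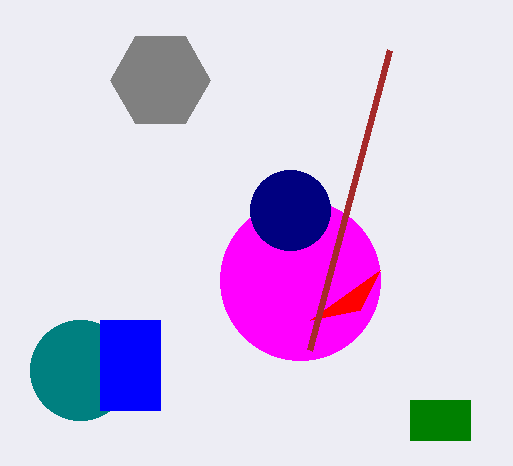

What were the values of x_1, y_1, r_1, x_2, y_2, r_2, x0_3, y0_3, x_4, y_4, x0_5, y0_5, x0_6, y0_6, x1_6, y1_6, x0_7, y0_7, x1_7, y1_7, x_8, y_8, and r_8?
x_1 = 300, y_1 = 280, r_1 = 80, x_2 = 80, y_2 = 370, r_2 = 50, x0_3 = 310, y0_3 = 320, x_4 = 290, y_4 = 210, x0_5 = 310, y0_5 = 350, x0_6 = 410, y0_6 = 400, x1_6 = 470, y1_6 = 440, x0_7 = 100, y0_7 = 320, x1_7 = 160, y1_7 = 410, x_8 = 160, y_8 = 80, r_8 = 50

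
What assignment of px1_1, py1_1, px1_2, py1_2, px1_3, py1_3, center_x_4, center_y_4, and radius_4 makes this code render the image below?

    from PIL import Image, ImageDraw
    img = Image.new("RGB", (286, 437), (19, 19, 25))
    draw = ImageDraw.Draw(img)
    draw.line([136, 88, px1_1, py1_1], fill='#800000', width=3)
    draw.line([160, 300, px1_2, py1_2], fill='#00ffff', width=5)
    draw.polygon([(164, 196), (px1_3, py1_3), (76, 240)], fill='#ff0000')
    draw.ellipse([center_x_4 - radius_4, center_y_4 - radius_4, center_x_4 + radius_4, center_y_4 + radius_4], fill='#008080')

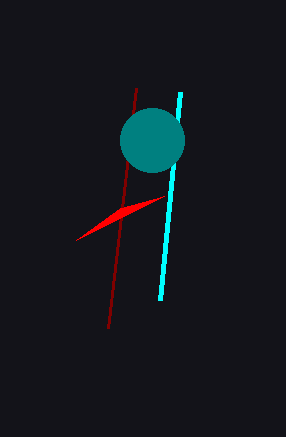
px1_1 = 108; py1_1 = 328; px1_2 = 180; py1_2 = 92; px1_3 = 120; py1_3 = 208; center_x_4 = 152; center_y_4 = 140; radius_4 = 32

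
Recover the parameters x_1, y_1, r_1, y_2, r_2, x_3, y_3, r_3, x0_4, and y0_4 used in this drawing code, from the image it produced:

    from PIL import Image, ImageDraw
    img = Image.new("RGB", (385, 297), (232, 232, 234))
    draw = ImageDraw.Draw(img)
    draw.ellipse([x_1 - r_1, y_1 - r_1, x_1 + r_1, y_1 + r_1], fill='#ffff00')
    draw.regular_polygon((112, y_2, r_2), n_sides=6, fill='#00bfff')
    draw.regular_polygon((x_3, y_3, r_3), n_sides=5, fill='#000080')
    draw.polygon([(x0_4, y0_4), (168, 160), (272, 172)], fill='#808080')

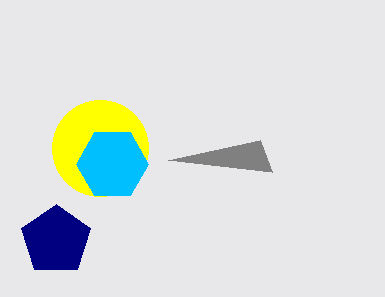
x_1 = 100, y_1 = 148, r_1 = 48, y_2 = 164, r_2 = 36, x_3 = 56, y_3 = 240, r_3 = 36, x0_4 = 260, y0_4 = 140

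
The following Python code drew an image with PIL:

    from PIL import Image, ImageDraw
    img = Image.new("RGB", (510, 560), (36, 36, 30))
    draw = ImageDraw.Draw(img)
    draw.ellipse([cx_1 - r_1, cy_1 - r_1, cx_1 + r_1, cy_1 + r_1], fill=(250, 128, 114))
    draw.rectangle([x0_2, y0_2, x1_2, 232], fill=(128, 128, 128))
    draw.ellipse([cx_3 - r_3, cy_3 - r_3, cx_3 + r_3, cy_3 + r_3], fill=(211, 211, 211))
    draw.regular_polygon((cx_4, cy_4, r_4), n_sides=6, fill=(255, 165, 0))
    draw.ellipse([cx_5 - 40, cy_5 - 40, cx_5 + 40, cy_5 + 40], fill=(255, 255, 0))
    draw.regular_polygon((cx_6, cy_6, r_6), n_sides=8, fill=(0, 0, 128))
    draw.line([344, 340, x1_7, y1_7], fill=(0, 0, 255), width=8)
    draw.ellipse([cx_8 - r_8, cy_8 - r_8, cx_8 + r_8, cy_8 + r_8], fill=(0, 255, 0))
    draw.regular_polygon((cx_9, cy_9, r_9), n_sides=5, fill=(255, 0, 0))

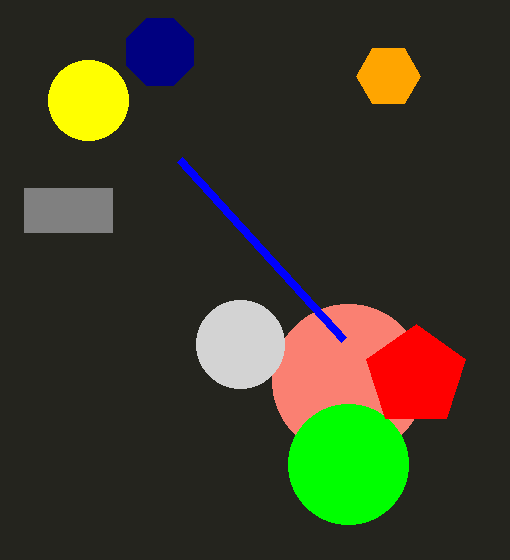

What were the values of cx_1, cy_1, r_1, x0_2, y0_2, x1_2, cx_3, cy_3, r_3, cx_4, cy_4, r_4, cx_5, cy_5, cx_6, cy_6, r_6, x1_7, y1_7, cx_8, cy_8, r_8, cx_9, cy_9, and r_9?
cx_1 = 348; cy_1 = 380; r_1 = 76; x0_2 = 24; y0_2 = 188; x1_2 = 112; cx_3 = 240; cy_3 = 344; r_3 = 44; cx_4 = 388; cy_4 = 76; r_4 = 32; cx_5 = 88; cy_5 = 100; cx_6 = 160; cy_6 = 52; r_6 = 36; x1_7 = 180; y1_7 = 160; cx_8 = 348; cy_8 = 464; r_8 = 60; cx_9 = 416; cy_9 = 376; r_9 = 52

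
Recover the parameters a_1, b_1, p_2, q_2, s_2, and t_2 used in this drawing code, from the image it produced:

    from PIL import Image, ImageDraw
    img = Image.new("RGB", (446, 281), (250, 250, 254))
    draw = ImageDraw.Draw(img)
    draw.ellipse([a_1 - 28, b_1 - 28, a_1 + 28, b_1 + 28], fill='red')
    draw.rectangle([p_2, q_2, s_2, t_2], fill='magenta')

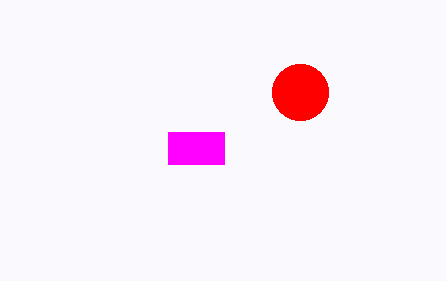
a_1 = 300
b_1 = 92
p_2 = 168
q_2 = 132
s_2 = 224
t_2 = 164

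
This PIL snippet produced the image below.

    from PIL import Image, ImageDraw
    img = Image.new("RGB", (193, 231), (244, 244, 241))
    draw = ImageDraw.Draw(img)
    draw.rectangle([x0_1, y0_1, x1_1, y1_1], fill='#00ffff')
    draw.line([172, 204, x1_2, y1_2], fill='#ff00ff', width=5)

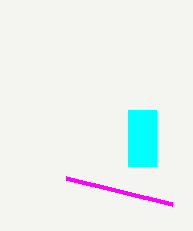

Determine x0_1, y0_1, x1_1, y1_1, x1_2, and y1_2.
x0_1 = 128, y0_1 = 110, x1_1 = 156, y1_1 = 166, x1_2 = 66, y1_2 = 178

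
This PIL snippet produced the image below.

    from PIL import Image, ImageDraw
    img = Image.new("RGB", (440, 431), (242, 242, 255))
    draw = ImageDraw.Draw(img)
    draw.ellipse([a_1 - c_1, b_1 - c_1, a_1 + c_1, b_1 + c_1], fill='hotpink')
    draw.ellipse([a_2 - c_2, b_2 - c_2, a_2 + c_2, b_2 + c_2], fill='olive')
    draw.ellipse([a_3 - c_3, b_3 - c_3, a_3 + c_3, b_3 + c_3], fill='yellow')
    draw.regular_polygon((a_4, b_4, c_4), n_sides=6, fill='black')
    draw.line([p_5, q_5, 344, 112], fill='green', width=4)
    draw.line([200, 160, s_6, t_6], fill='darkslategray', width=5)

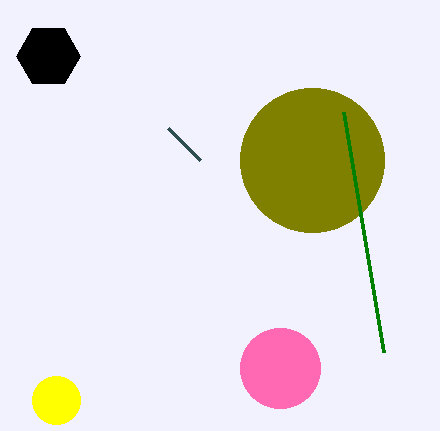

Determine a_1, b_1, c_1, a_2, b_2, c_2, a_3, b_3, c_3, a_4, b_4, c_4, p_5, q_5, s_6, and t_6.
a_1 = 280; b_1 = 368; c_1 = 40; a_2 = 312; b_2 = 160; c_2 = 72; a_3 = 56; b_3 = 400; c_3 = 24; a_4 = 48; b_4 = 56; c_4 = 32; p_5 = 384; q_5 = 352; s_6 = 168; t_6 = 128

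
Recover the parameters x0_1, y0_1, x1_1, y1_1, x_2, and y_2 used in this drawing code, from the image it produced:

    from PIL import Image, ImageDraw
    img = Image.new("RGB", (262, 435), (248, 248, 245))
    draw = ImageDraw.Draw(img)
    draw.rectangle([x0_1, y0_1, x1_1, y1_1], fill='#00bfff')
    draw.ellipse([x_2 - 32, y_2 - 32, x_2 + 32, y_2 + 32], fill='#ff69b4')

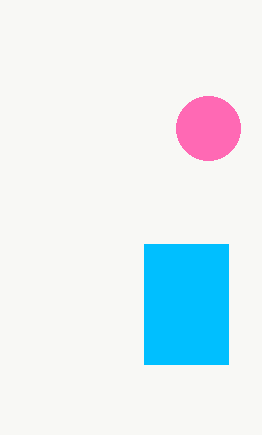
x0_1 = 144
y0_1 = 244
x1_1 = 228
y1_1 = 364
x_2 = 208
y_2 = 128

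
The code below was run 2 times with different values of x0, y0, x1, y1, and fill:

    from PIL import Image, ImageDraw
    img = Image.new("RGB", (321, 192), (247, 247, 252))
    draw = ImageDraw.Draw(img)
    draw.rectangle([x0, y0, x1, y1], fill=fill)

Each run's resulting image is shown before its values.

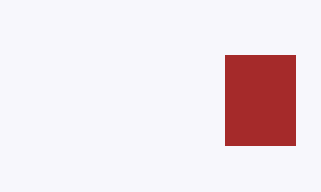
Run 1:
x0 = 225, y0 = 55, x1 = 295, y1 = 145, fill = 'brown'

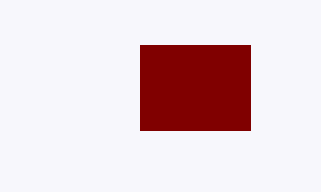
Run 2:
x0 = 140; y0 = 45; x1 = 250; y1 = 130; fill = 'maroon'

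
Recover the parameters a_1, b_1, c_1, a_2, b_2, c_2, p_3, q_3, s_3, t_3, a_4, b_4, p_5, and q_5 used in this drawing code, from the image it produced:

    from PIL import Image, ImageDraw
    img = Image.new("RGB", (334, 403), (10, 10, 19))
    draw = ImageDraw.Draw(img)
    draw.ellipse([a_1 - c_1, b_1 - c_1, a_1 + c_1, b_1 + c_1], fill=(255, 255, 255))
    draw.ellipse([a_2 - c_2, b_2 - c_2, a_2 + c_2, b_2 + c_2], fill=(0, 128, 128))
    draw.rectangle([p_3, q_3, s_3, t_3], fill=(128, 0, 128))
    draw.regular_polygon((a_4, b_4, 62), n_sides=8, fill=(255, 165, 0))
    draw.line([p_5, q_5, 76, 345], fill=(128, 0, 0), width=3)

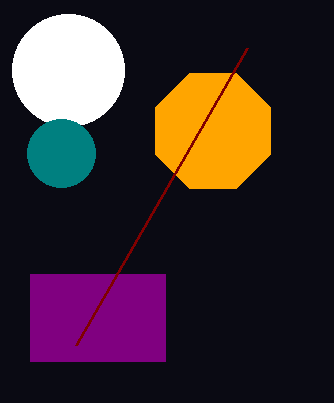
a_1 = 68
b_1 = 70
c_1 = 56
a_2 = 61
b_2 = 153
c_2 = 34
p_3 = 30
q_3 = 274
s_3 = 165
t_3 = 361
a_4 = 213
b_4 = 131
p_5 = 247
q_5 = 48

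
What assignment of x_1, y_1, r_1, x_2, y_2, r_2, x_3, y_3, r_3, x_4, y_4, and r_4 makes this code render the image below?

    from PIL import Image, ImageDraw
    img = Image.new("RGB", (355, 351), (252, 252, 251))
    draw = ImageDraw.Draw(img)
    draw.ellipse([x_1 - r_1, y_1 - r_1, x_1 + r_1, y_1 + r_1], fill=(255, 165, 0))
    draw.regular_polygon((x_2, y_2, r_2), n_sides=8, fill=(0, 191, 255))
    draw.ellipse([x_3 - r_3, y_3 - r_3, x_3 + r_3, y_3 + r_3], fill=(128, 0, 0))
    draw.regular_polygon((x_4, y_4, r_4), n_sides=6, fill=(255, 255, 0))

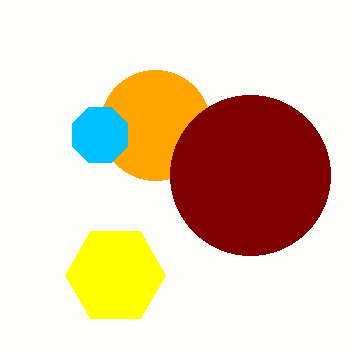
x_1 = 155
y_1 = 125
r_1 = 55
x_2 = 100
y_2 = 135
r_2 = 30
x_3 = 250
y_3 = 175
r_3 = 80
x_4 = 115
y_4 = 275
r_4 = 50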